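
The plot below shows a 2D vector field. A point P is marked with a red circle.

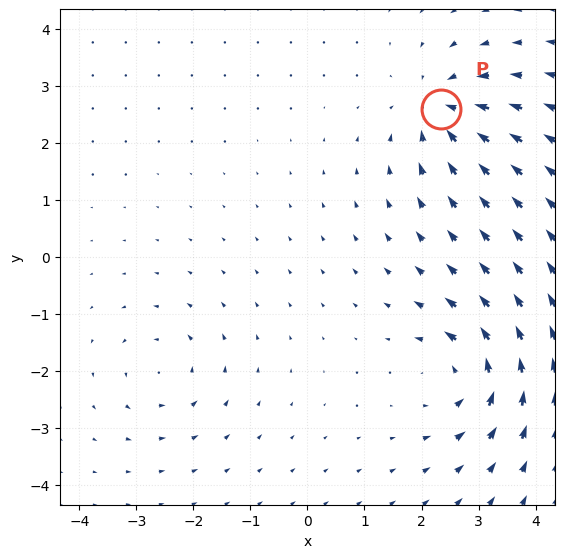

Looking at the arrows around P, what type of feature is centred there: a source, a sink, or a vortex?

At P (2.3, 2.6) the arrows converge inward. Divergence about -5, curl ≈0 — negative divergence with near-zero curl is a sink.

sink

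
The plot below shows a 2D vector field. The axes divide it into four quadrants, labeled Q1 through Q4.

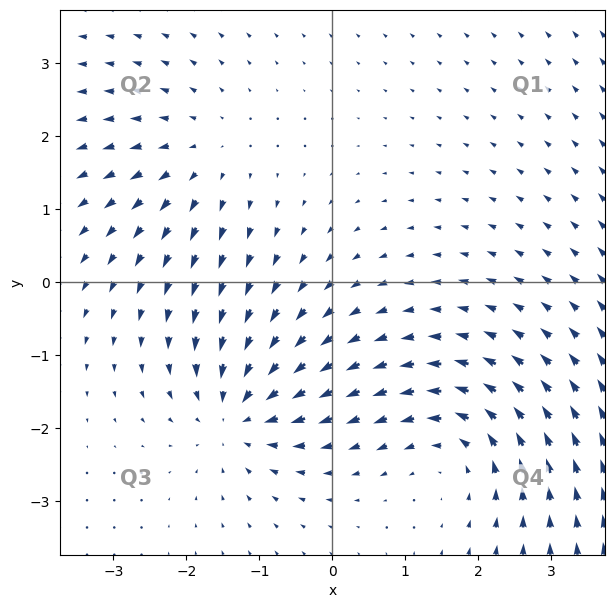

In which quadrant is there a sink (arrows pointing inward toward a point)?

Q3

The sink sits at approximately (-1.3, -1.8), which lies in quadrant Q3. The divergence there is about -5, negative as expected for a sink.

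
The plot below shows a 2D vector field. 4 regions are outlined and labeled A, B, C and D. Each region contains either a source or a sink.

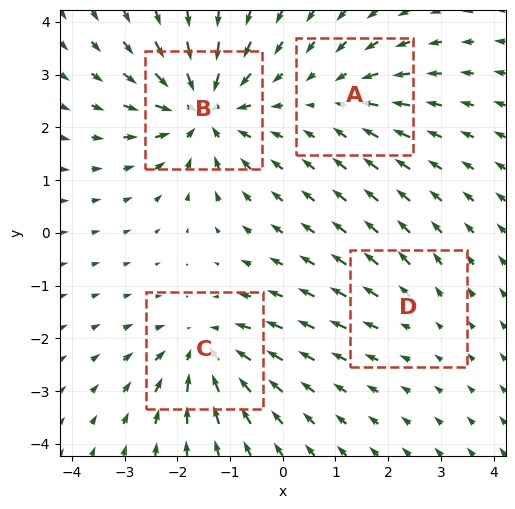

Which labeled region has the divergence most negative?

B

Divergence at each region's feature centre — A: about -3, B: about -7, C: about -5, D: about +2. Region B is most negative.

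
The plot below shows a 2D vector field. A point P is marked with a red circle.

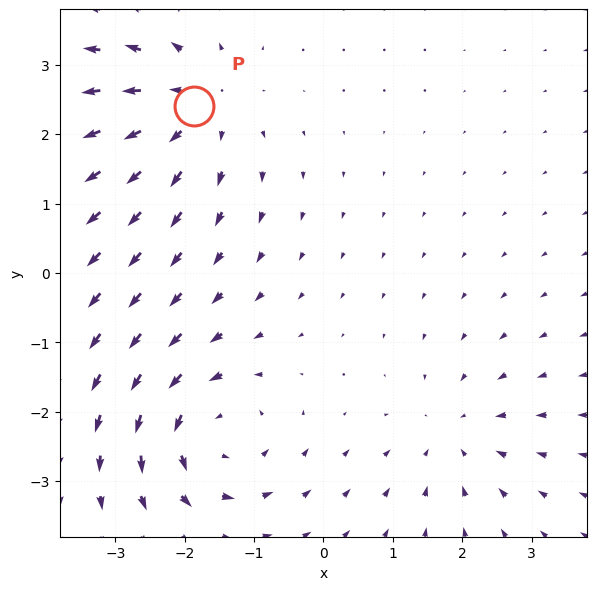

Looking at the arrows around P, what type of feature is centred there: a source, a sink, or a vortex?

source

At P (-1.9, 2.4) the arrows spread outward. Divergence about +4, curl ≈0 — positive divergence with near-zero curl is a source.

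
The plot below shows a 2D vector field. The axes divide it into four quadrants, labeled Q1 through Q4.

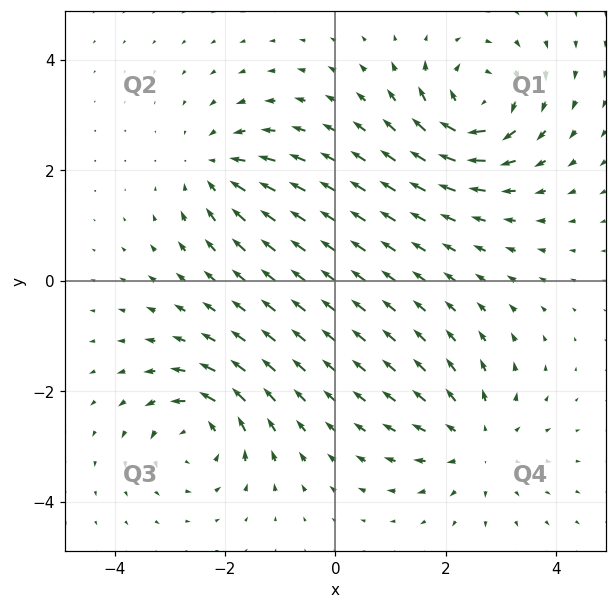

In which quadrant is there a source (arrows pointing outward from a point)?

The source sits at approximately (2.5, -2.9), which lies in quadrant Q4. The divergence there is about +4, positive as expected for a source.

Q4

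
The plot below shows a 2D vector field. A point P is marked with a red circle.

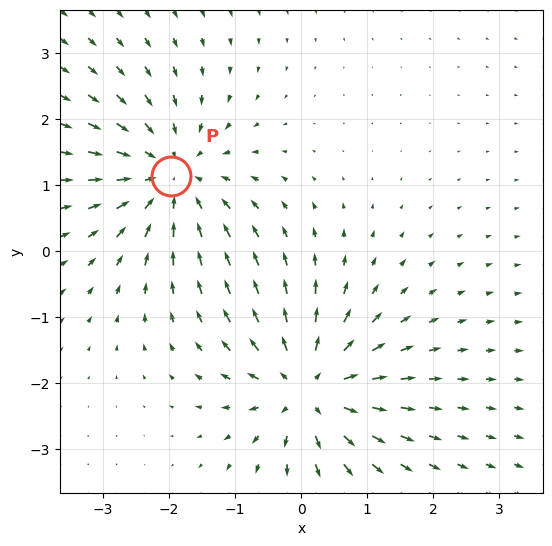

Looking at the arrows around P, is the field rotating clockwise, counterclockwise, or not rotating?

not rotating

Near P at (-2.0, 1.1) the arrows show no circulation. The curl there is ≈0.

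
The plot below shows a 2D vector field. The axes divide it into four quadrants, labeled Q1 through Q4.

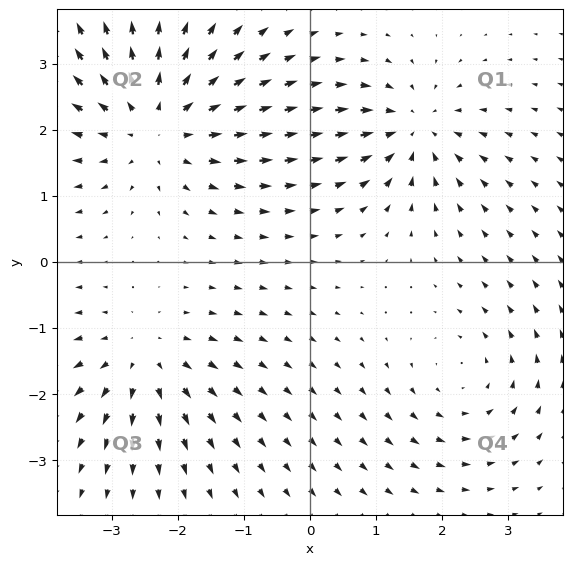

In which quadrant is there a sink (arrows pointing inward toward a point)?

The sink sits at approximately (1.6, 2.0), which lies in quadrant Q1. The divergence there is about -4, negative as expected for a sink.

Q1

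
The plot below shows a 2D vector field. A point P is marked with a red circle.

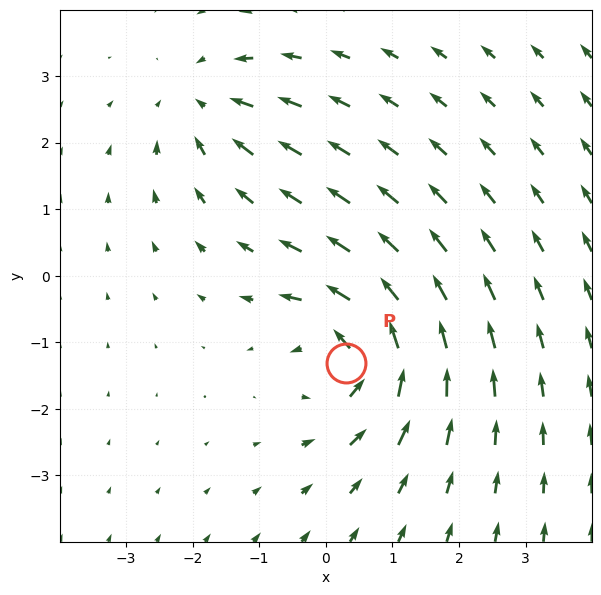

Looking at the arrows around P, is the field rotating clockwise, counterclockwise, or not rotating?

Near P at (0.3, -1.3) the arrows circulate counterclockwise. The curl (z-component) there is about +6; positive curl means counterclockwise rotation.

counterclockwise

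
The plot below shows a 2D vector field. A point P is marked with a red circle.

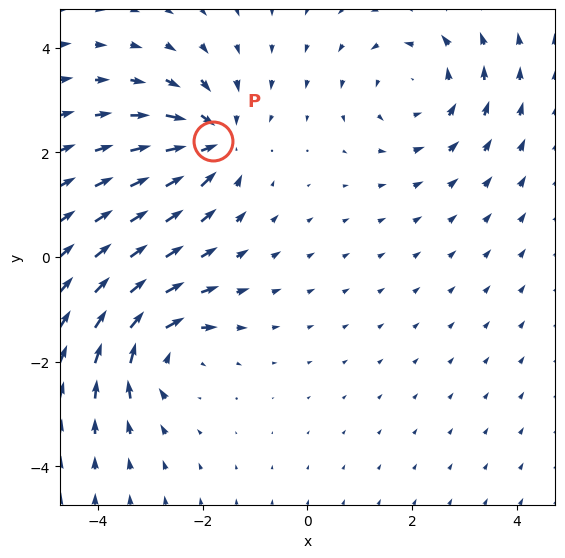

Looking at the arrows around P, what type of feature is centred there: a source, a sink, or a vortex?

At P (-1.8, 2.2) the arrows converge inward. Divergence about -5, curl ≈0 — negative divergence with near-zero curl is a sink.

sink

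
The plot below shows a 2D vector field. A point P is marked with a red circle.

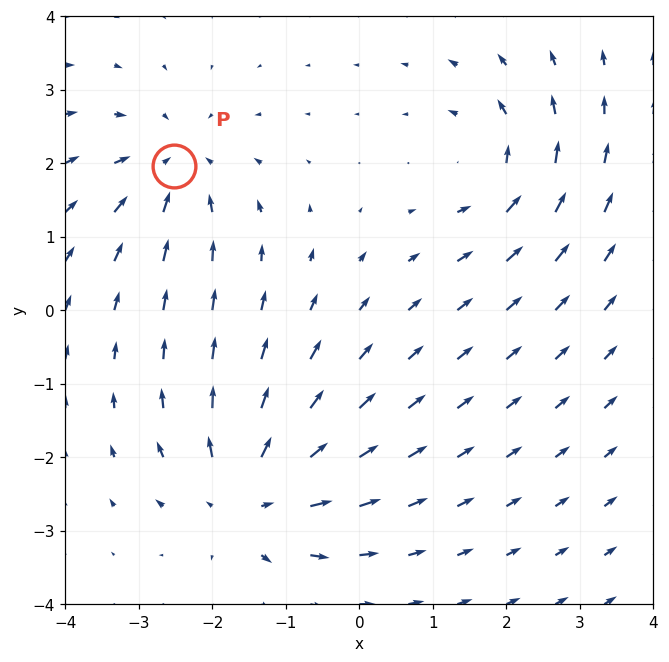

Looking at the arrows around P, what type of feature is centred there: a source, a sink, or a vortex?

sink

At P (-2.5, 2.0) the arrows converge inward. Divergence about -4, curl ≈0 — negative divergence with near-zero curl is a sink.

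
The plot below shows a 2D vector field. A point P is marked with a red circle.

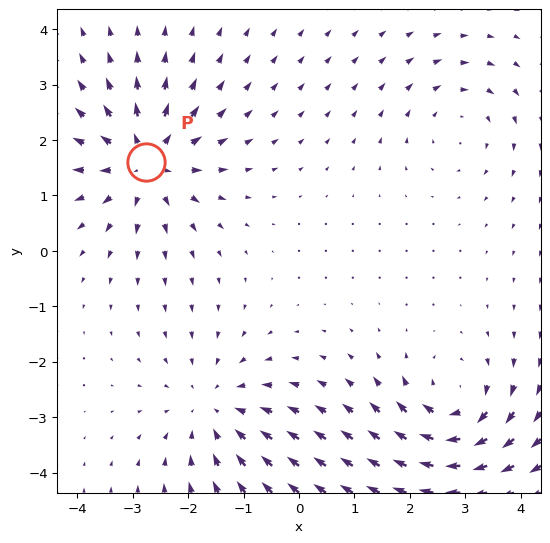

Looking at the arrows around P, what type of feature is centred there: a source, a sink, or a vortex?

At P (-2.8, 1.6) the arrows spread outward. Divergence about +6, curl ≈0 — positive divergence with near-zero curl is a source.

source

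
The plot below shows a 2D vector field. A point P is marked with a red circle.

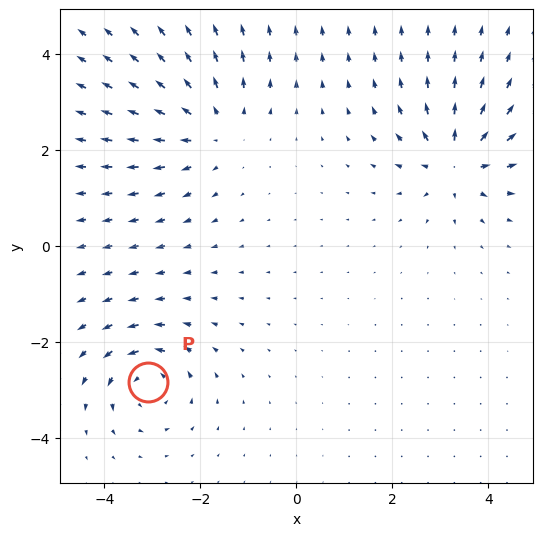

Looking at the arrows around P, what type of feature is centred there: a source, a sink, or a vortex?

vortex

At P (-3.1, -2.8) the arrows circulate counterclockwise. Divergence ≈0, curl about +5 — near-zero divergence with nonzero curl is a vortex.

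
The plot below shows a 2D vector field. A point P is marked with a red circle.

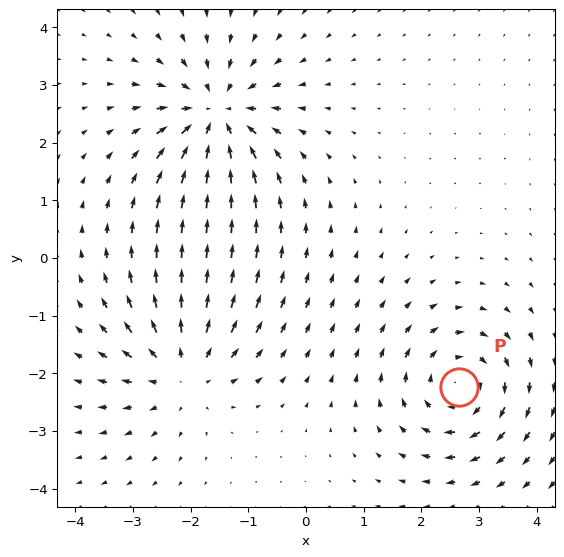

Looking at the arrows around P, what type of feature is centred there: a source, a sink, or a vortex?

vortex

At P (2.7, -2.2) the arrows circulate clockwise. Divergence ≈0, curl about -5 — near-zero divergence with nonzero curl is a vortex.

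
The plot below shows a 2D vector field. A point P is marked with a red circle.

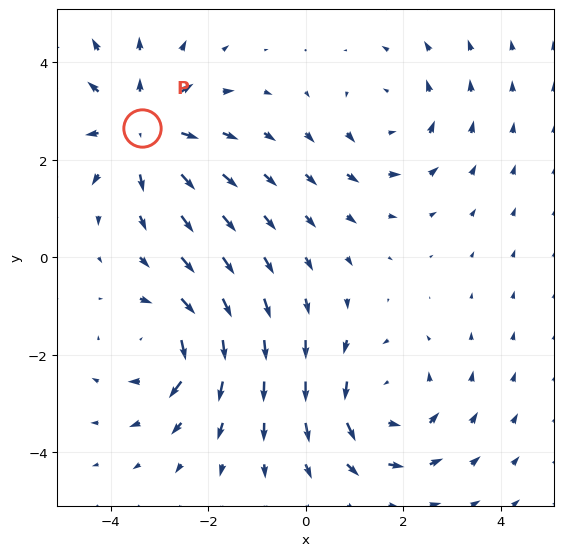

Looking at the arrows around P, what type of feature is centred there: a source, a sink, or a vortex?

At P (-3.4, 2.7) the arrows spread outward. Divergence about +4, curl ≈0 — positive divergence with near-zero curl is a source.

source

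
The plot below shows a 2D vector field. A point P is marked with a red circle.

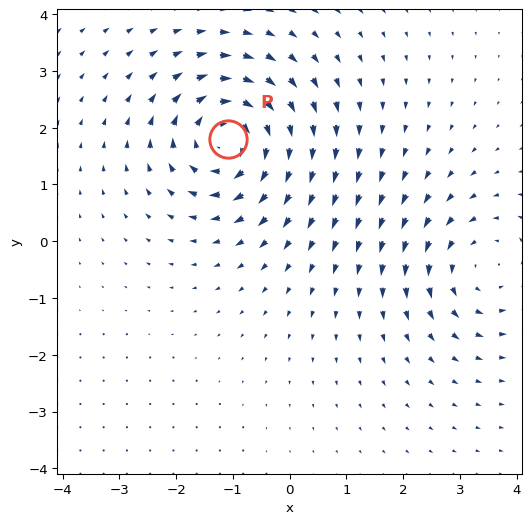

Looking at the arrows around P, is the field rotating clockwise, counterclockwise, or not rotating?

Near P at (-1.1, 1.8) the arrows circulate clockwise. The curl (z-component) there is about -6; negative curl means clockwise rotation.

clockwise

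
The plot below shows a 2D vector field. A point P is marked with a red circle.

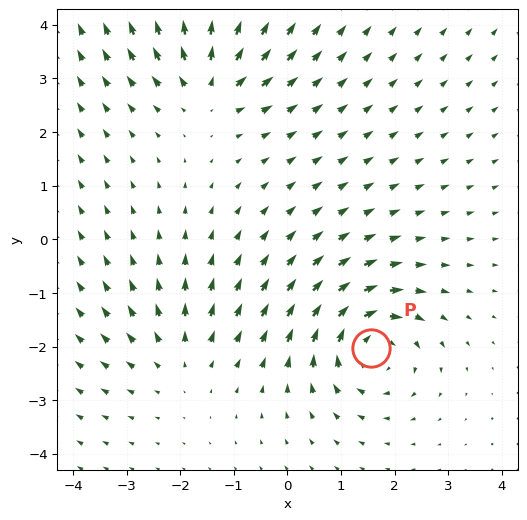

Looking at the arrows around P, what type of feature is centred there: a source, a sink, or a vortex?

At P (1.6, -2.0) the arrows circulate clockwise. Divergence ≈0, curl about -6 — near-zero divergence with nonzero curl is a vortex.

vortex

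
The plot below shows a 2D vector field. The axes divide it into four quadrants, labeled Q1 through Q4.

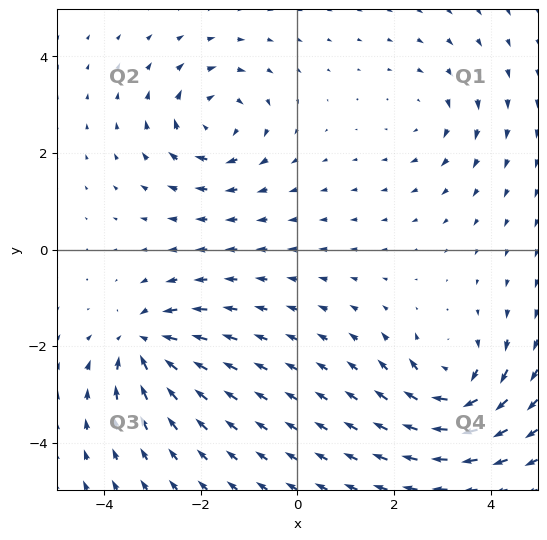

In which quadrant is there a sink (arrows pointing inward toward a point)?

Q3

The sink sits at approximately (-3.2, -1.9), which lies in quadrant Q3. The divergence there is about -5, negative as expected for a sink.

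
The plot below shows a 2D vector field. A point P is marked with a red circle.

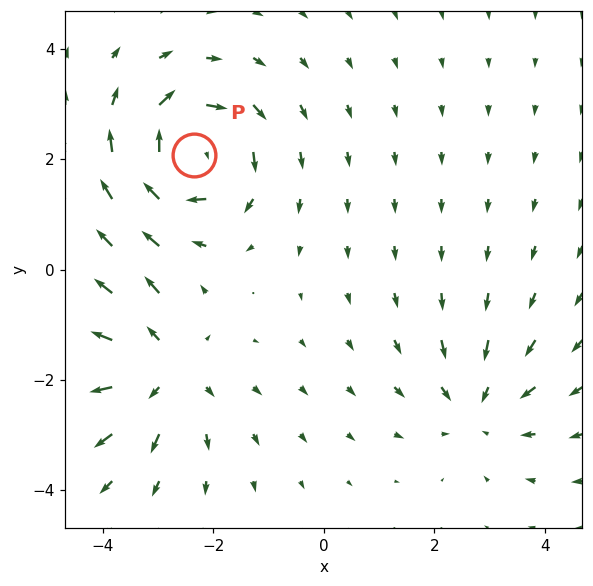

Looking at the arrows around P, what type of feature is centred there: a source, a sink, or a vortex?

At P (-2.4, 2.1) the arrows circulate clockwise. Divergence ≈0, curl about -6 — near-zero divergence with nonzero curl is a vortex.

vortex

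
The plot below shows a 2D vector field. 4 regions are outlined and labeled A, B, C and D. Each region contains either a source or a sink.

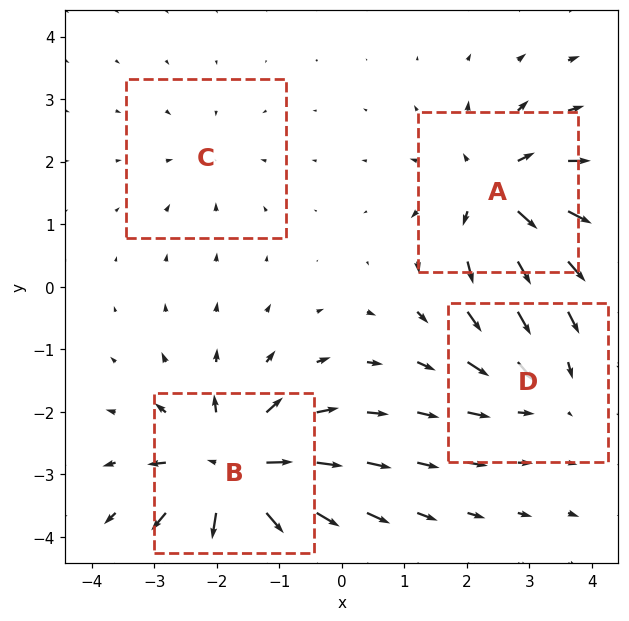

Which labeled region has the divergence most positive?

B

Divergence at each region's feature centre — A: about +7, B: about +9, C: about -3, D: about -4. Region B is most positive.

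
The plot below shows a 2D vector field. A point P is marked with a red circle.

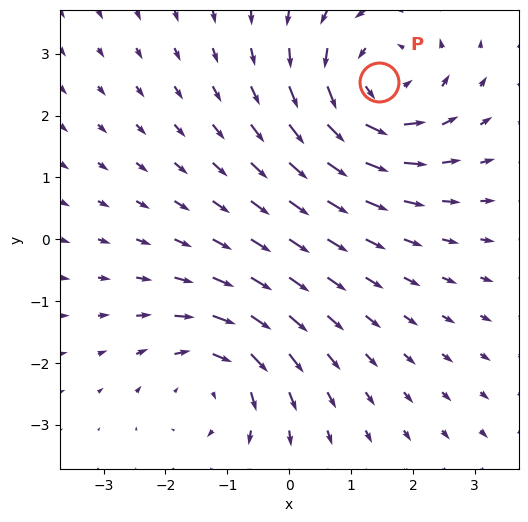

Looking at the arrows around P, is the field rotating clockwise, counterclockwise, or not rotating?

Near P at (1.4, 2.5) the arrows circulate counterclockwise. The curl (z-component) there is about +4; positive curl means counterclockwise rotation.

counterclockwise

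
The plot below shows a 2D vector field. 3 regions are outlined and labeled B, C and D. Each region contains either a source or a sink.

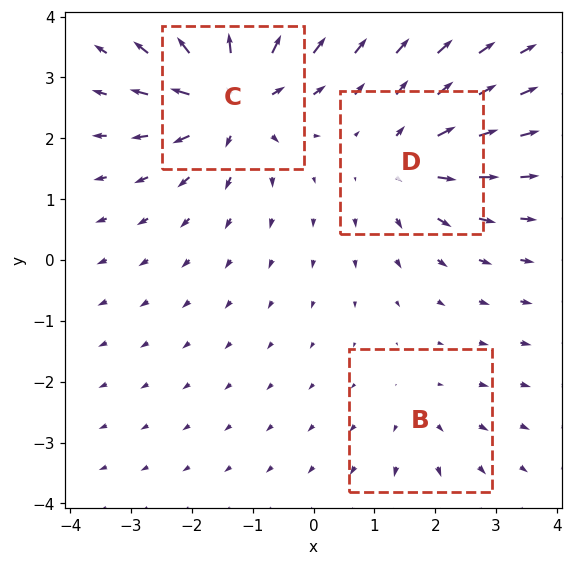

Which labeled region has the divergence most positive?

C

Divergence at each region's feature centre — B: about +2, C: about +6, D: about +4. Region C is most positive.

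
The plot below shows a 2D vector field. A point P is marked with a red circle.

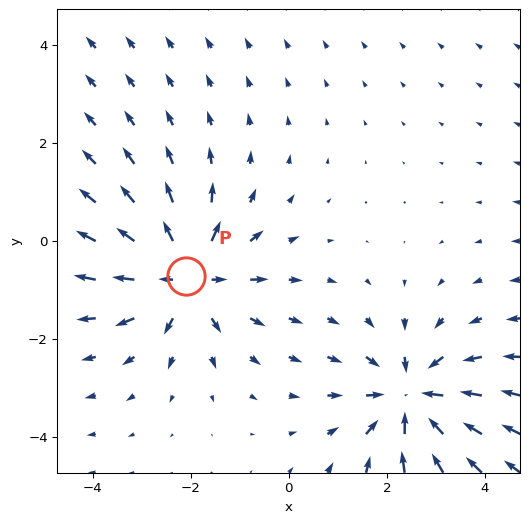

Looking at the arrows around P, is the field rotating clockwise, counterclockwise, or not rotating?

not rotating

Near P at (-2.1, -0.7) the arrows show no circulation. The curl there is ≈0.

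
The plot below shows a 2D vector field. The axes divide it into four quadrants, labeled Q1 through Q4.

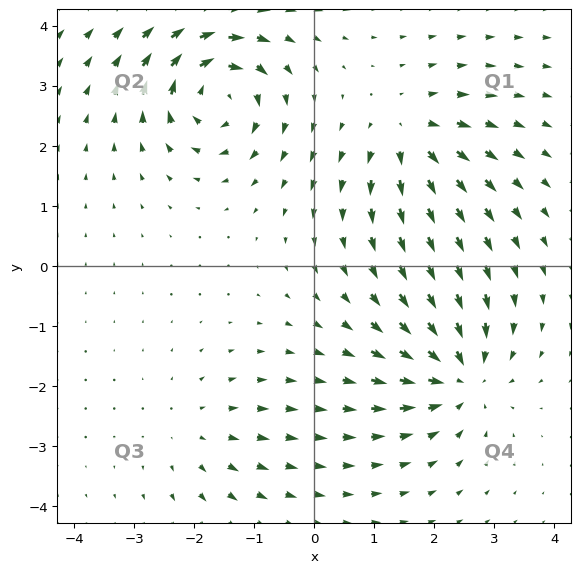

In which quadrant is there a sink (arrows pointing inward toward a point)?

The sink sits at approximately (2.4, -1.8), which lies in quadrant Q4. The divergence there is about -6, negative as expected for a sink.

Q4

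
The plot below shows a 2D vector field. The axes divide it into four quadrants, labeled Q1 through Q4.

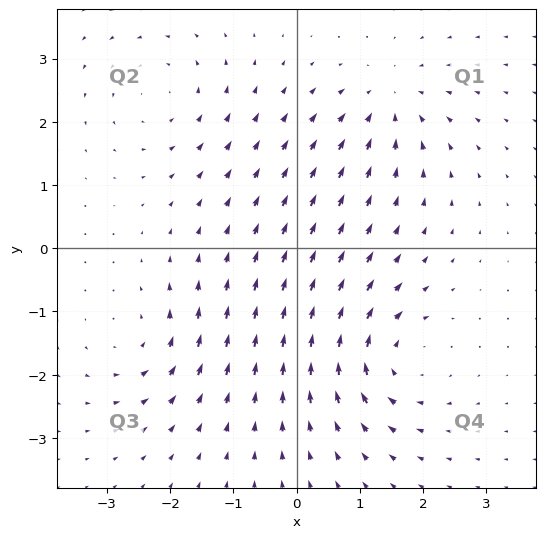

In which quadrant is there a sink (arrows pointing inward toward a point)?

Q1

The sink sits at approximately (1.5, 2.3), which lies in quadrant Q1. The divergence there is about -5, negative as expected for a sink.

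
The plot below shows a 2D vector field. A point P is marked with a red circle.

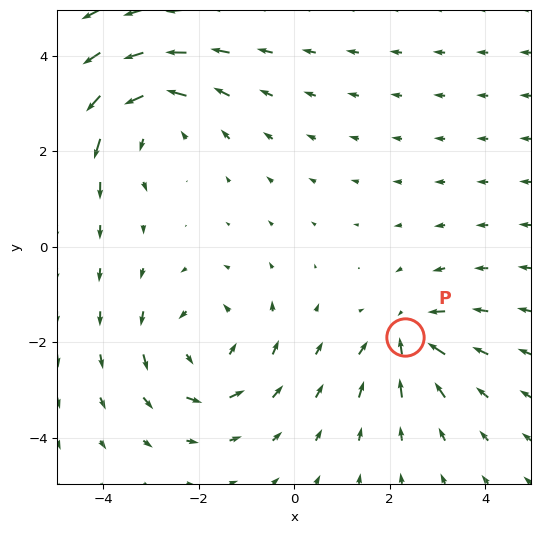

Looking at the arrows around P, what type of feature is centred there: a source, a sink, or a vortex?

At P (2.3, -1.9) the arrows converge inward. Divergence about -4, curl ≈0 — negative divergence with near-zero curl is a sink.

sink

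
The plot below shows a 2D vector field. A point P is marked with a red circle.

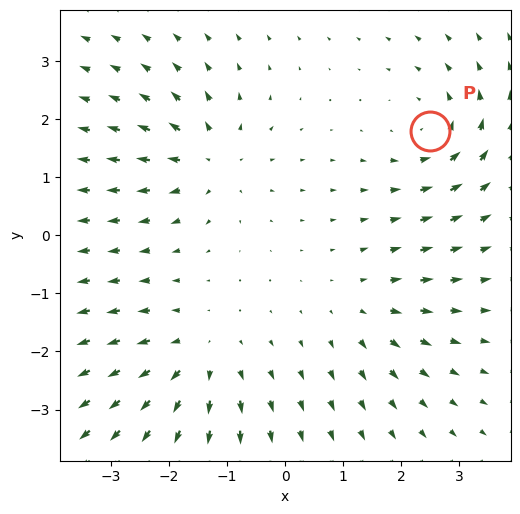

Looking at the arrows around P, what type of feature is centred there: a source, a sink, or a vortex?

vortex

At P (2.5, 1.8) the arrows circulate counterclockwise. Divergence ≈0, curl about +5 — near-zero divergence with nonzero curl is a vortex.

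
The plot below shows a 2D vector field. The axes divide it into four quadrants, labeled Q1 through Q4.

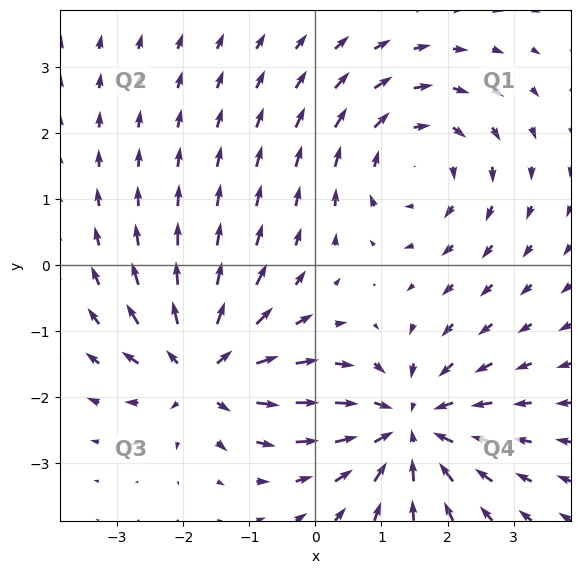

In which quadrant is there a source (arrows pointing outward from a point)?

Q3

The source sits at approximately (-1.7, -1.6), which lies in quadrant Q3. The divergence there is about +6, positive as expected for a source.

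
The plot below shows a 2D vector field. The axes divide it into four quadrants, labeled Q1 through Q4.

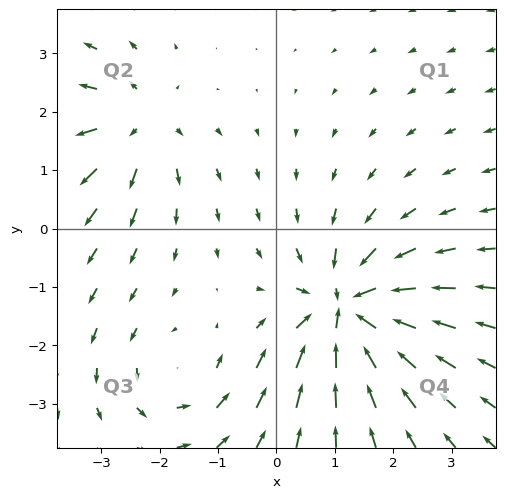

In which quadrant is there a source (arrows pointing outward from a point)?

Q2

The source sits at approximately (-2.4, 1.8), which lies in quadrant Q2. The divergence there is about +3, positive as expected for a source.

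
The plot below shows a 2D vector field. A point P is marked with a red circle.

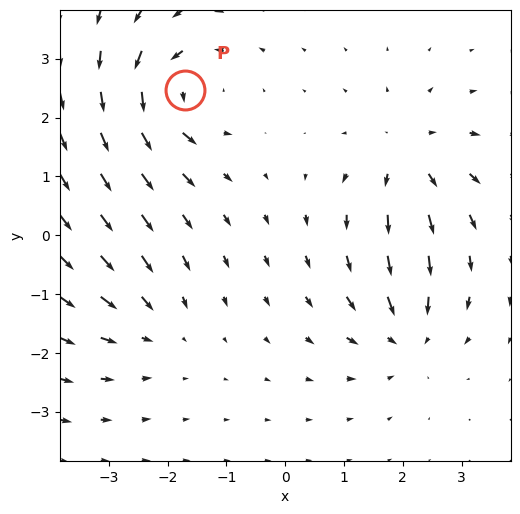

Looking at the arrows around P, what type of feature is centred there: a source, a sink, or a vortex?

At P (-1.7, 2.5) the arrows circulate counterclockwise. Divergence ≈0, curl about +5 — near-zero divergence with nonzero curl is a vortex.

vortex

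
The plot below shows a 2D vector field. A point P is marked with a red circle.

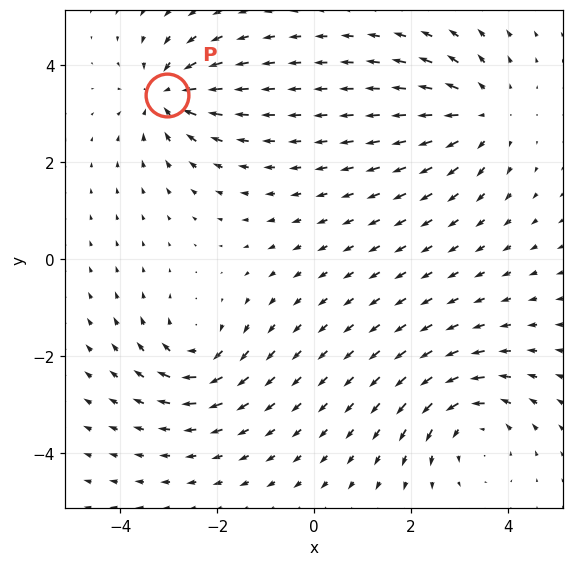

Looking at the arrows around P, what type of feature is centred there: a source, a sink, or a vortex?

sink

At P (-3.0, 3.4) the arrows converge inward. Divergence about -5, curl ≈0 — negative divergence with near-zero curl is a sink.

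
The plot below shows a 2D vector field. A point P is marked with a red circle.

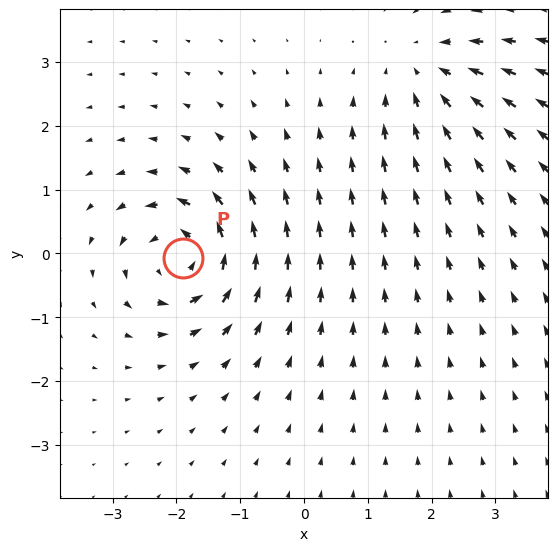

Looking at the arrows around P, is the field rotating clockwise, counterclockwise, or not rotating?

counterclockwise

Near P at (-1.9, -0.1) the arrows circulate counterclockwise. The curl (z-component) there is about +7; positive curl means counterclockwise rotation.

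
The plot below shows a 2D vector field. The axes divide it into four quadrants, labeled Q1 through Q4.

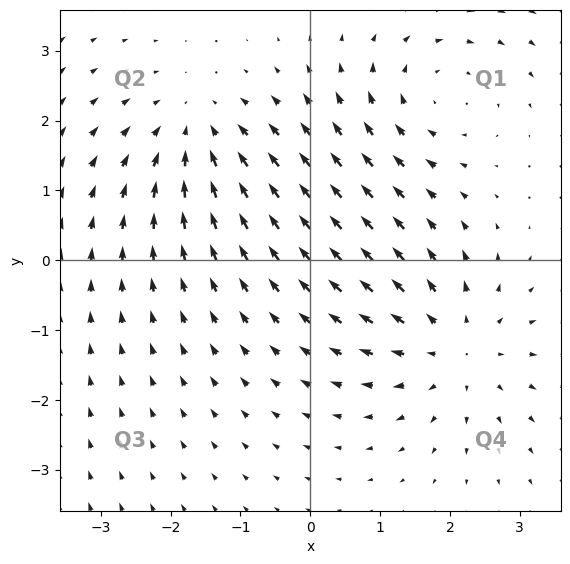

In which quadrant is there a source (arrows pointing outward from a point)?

Q4

The source sits at approximately (2.1, -1.2), which lies in quadrant Q4. The divergence there is about +3, positive as expected for a source.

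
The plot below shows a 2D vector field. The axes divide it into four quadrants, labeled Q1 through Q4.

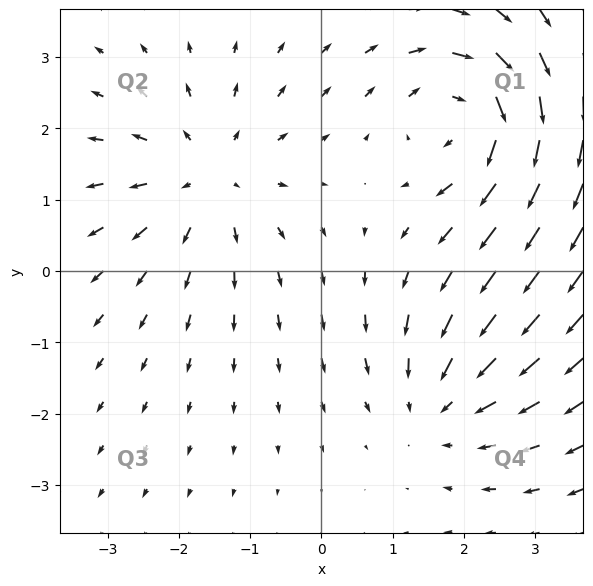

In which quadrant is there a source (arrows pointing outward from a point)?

Q2

The source sits at approximately (-1.6, 1.3), which lies in quadrant Q2. The divergence there is about +4, positive as expected for a source.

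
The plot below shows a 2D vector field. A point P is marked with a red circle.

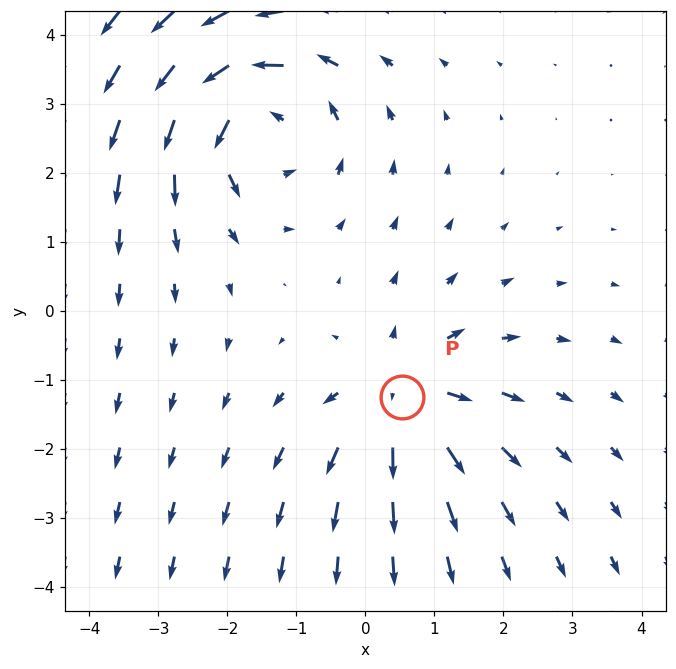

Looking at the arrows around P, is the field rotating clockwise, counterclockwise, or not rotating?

not rotating

Near P at (0.5, -1.2) the arrows show no circulation. The curl there is ≈0.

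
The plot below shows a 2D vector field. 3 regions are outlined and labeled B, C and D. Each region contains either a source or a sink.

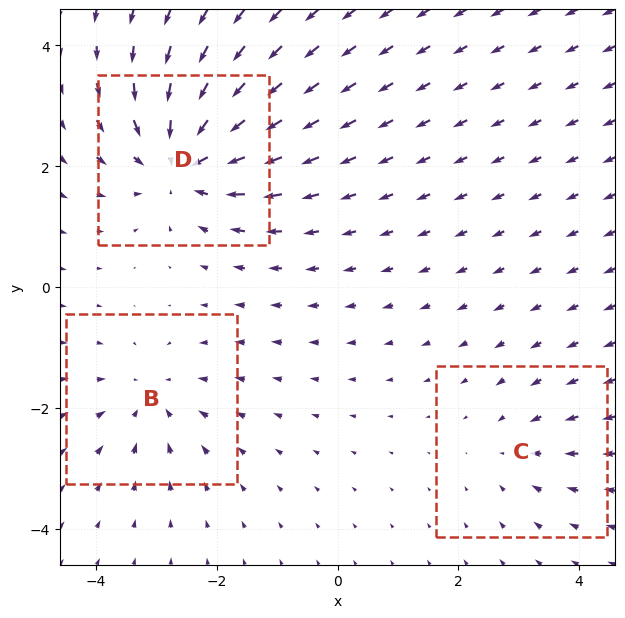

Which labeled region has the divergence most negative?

Divergence at each region's feature centre — B: about -3, C: about -2, D: about -5. Region D is most negative.

D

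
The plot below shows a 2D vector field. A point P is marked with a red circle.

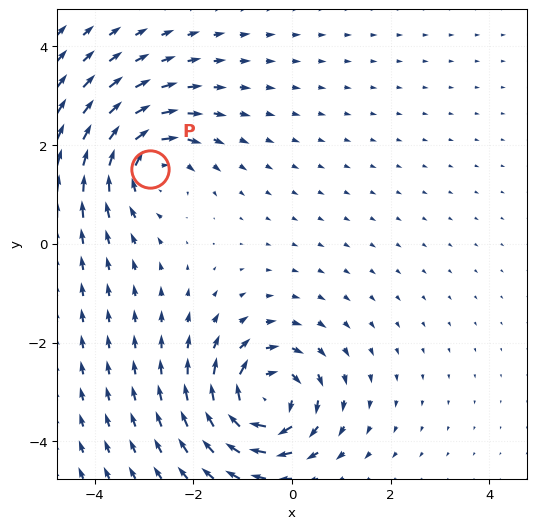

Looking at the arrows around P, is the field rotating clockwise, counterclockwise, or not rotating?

Near P at (-2.9, 1.5) the arrows circulate clockwise. The curl (z-component) there is about -5; negative curl means clockwise rotation.

clockwise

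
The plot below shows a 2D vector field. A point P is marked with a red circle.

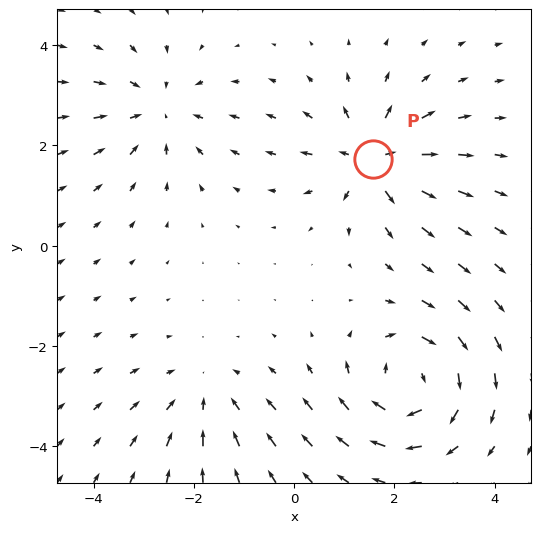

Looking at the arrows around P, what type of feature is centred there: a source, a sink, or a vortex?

At P (1.6, 1.7) the arrows spread outward. Divergence about +5, curl ≈0 — positive divergence with near-zero curl is a source.

source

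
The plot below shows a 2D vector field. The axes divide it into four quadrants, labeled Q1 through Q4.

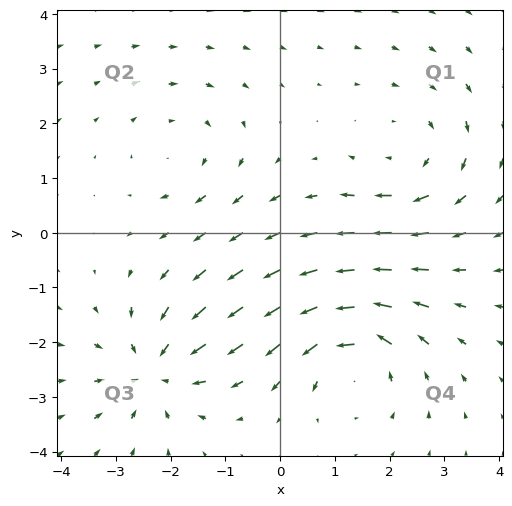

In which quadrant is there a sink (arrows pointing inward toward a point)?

The sink sits at approximately (-2.3, -2.5), which lies in quadrant Q3. The divergence there is about -4, negative as expected for a sink.

Q3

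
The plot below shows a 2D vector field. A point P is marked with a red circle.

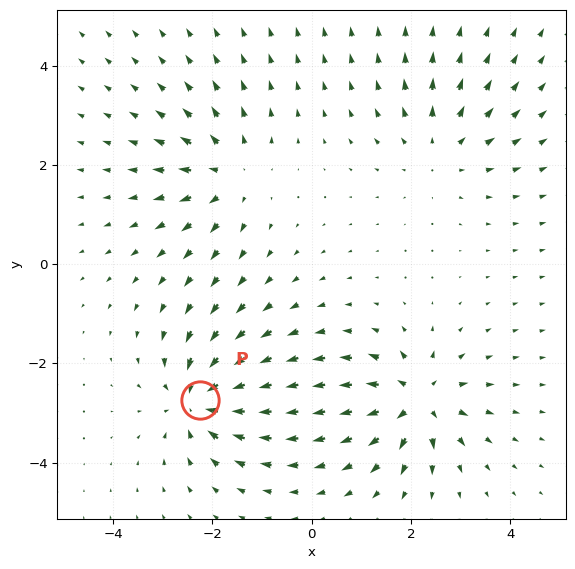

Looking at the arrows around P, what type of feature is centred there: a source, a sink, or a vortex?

At P (-2.3, -2.7) the arrows converge inward. Divergence about -6, curl ≈0 — negative divergence with near-zero curl is a sink.

sink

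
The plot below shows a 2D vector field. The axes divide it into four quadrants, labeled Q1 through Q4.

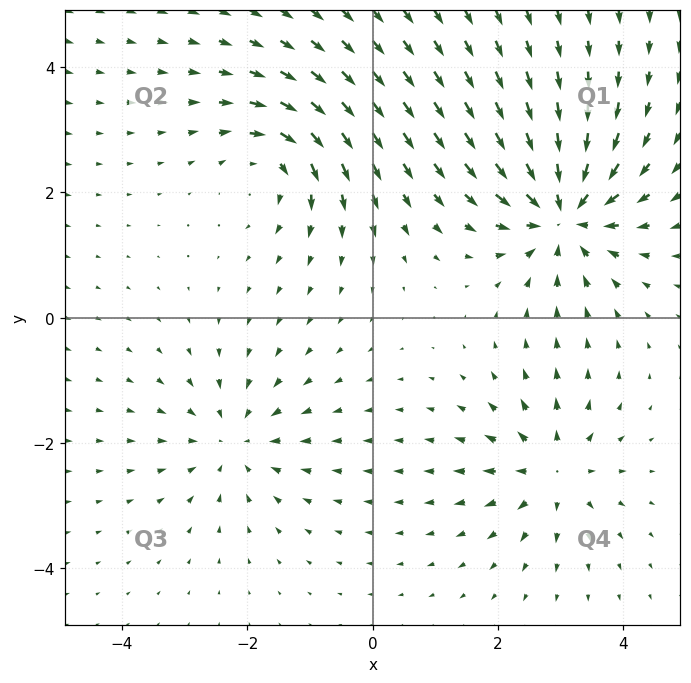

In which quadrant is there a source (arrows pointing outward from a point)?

Q4

The source sits at approximately (2.9, -2.4), which lies in quadrant Q4. The divergence there is about +4, positive as expected for a source.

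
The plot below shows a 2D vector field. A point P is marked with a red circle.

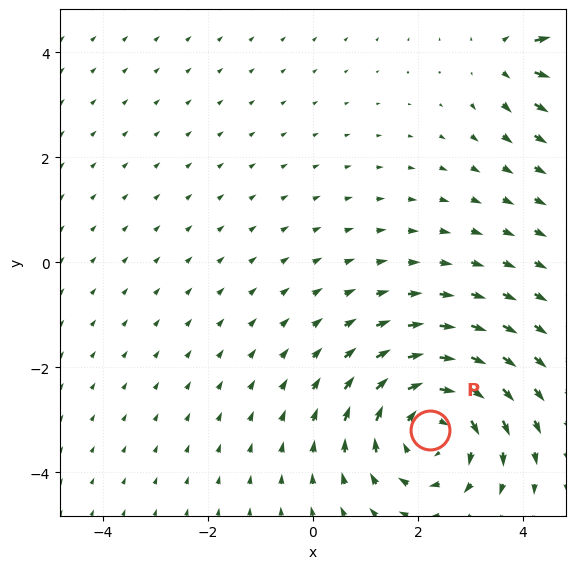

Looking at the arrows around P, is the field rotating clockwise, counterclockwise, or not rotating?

Near P at (2.2, -3.2) the arrows circulate clockwise. The curl (z-component) there is about -4; negative curl means clockwise rotation.

clockwise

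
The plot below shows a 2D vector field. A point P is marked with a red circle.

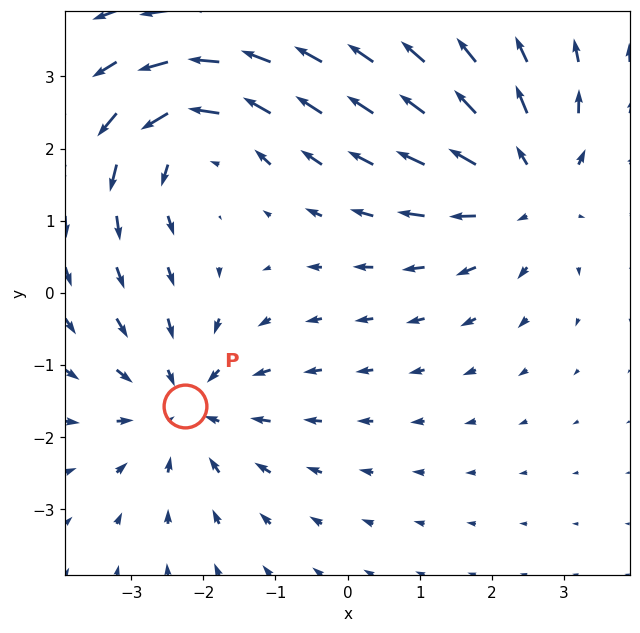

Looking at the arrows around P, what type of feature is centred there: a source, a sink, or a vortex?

At P (-2.3, -1.6) the arrows converge inward. Divergence about -4, curl ≈0 — negative divergence with near-zero curl is a sink.

sink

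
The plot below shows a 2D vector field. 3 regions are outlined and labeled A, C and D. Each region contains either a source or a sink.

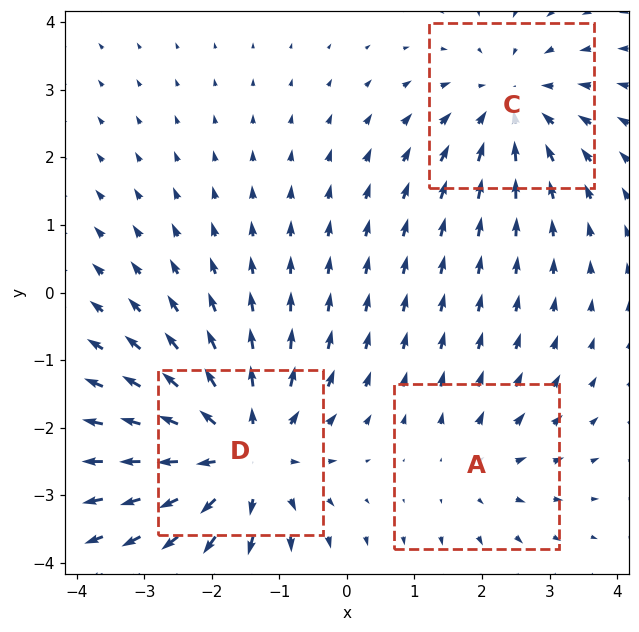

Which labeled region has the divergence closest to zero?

Divergence at each region's feature centre — A: about +2, C: about -3, D: about +4. Region A is closest to zero.

A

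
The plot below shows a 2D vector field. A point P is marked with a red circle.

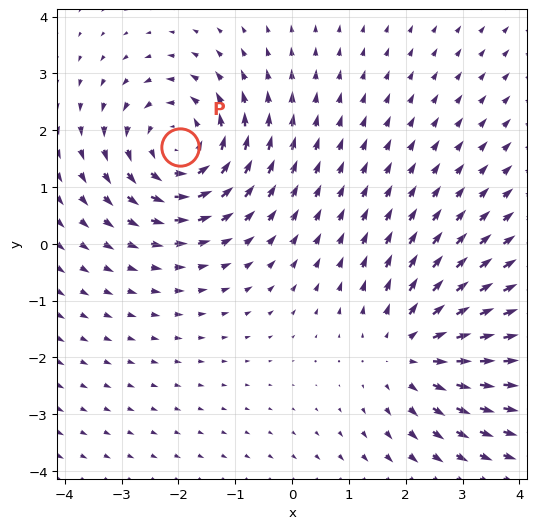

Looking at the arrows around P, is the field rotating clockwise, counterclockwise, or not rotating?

counterclockwise

Near P at (-2.0, 1.7) the arrows circulate counterclockwise. The curl (z-component) there is about +5; positive curl means counterclockwise rotation.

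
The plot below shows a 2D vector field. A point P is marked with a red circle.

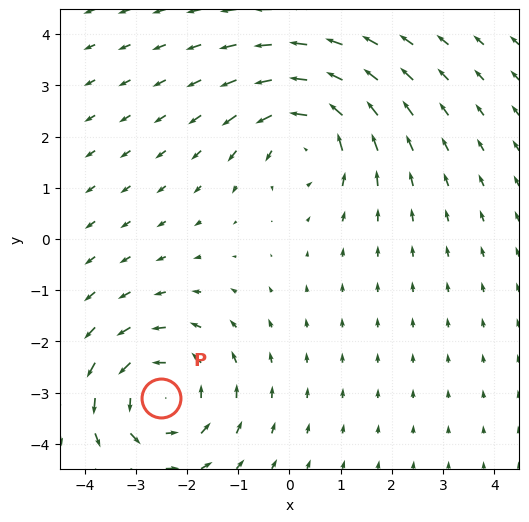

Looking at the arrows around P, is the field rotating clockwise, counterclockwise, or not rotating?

counterclockwise

Near P at (-2.5, -3.1) the arrows circulate counterclockwise. The curl (z-component) there is about +3; positive curl means counterclockwise rotation.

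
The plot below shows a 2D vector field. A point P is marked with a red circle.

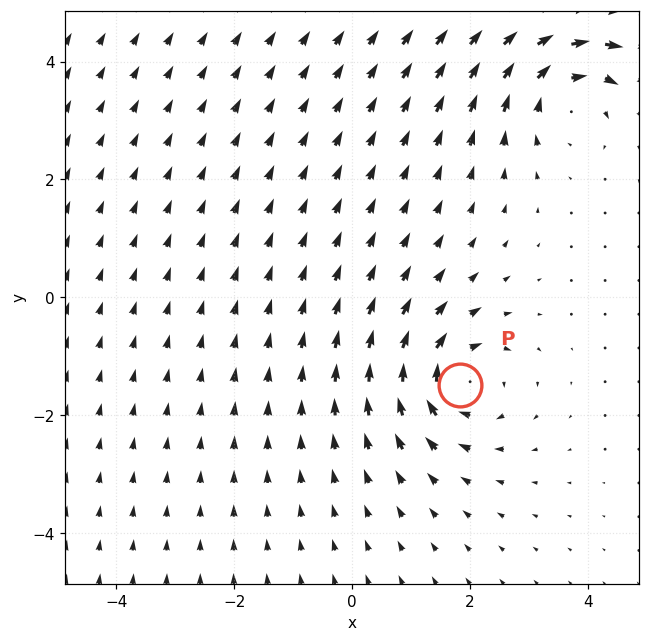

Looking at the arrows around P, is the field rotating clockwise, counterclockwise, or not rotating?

Near P at (1.8, -1.5) the arrows circulate clockwise. The curl (z-component) there is about -4; negative curl means clockwise rotation.

clockwise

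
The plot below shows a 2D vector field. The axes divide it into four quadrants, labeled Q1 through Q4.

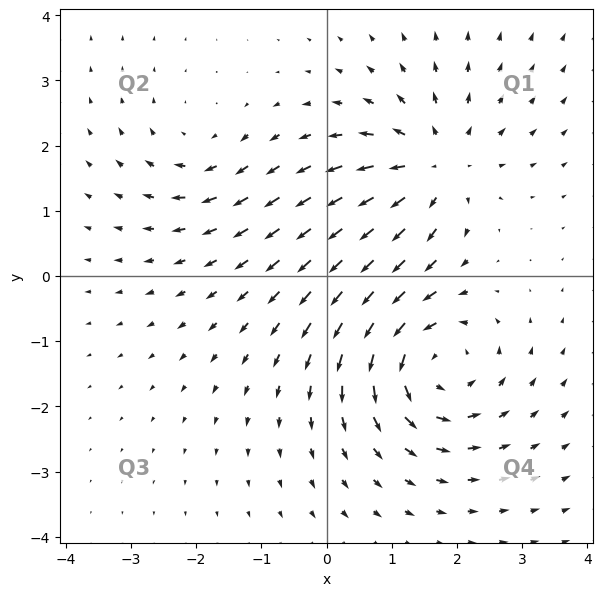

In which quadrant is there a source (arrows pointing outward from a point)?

Q1

The source sits at approximately (1.7, 1.7), which lies in quadrant Q1. The divergence there is about +5, positive as expected for a source.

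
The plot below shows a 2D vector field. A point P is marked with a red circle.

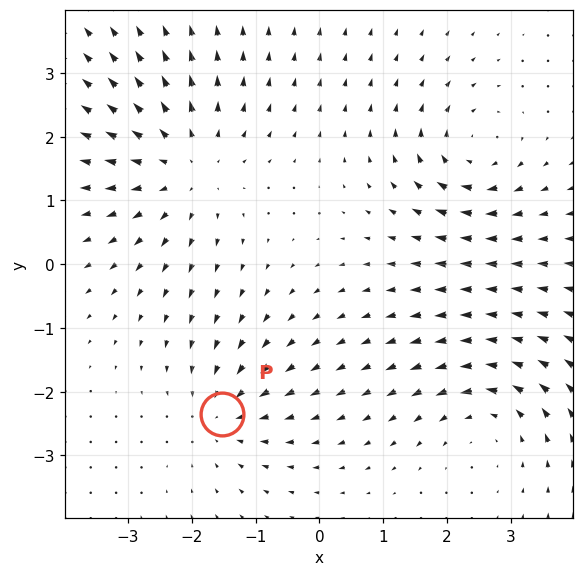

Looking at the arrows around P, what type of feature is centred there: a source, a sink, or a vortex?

sink

At P (-1.5, -2.3) the arrows converge inward. Divergence about -3, curl ≈0 — negative divergence with near-zero curl is a sink.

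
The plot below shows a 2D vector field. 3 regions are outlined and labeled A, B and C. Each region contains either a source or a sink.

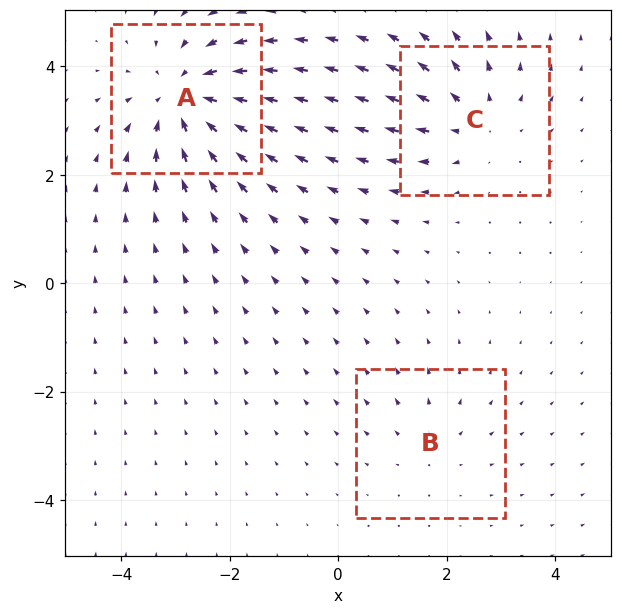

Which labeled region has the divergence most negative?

A

Divergence at each region's feature centre — A: about -5, B: about +2, C: about +3. Region A is most negative.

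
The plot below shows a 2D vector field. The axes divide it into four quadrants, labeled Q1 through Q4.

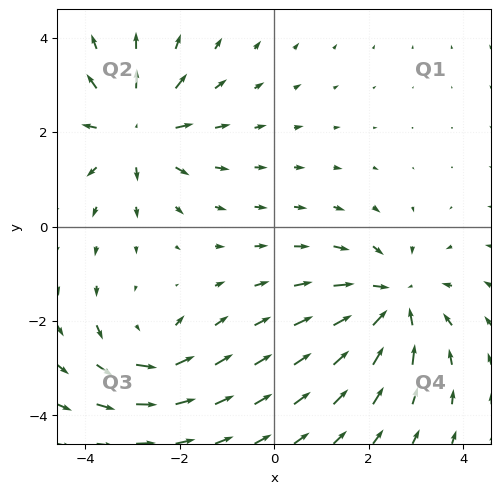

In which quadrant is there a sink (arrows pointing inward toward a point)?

The sink sits at approximately (2.5, -1.6), which lies in quadrant Q4. The divergence there is about -4, negative as expected for a sink.

Q4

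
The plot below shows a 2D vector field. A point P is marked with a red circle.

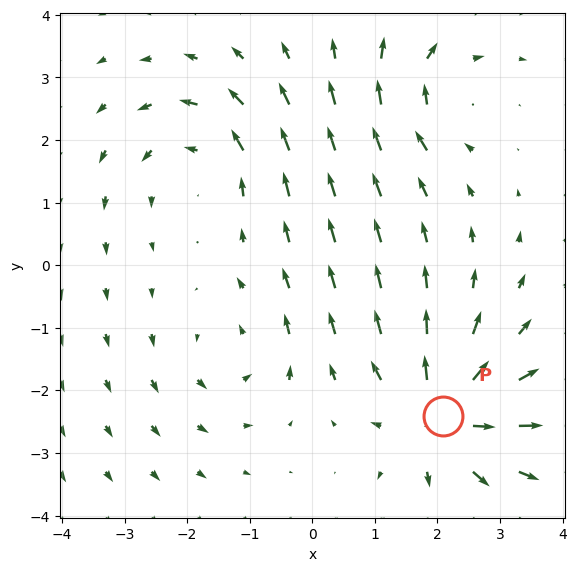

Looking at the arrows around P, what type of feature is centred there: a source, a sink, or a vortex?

At P (2.1, -2.4) the arrows spread outward. Divergence about +6, curl ≈0 — positive divergence with near-zero curl is a source.

source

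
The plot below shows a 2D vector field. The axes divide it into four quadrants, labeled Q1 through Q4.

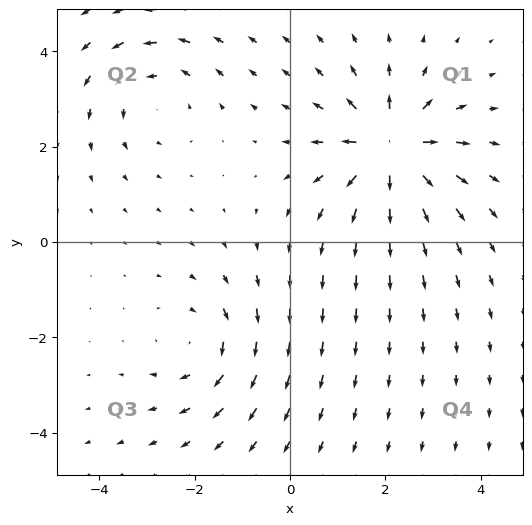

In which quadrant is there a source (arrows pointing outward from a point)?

The source sits at approximately (2.1, 2.0), which lies in quadrant Q1. The divergence there is about +6, positive as expected for a source.

Q1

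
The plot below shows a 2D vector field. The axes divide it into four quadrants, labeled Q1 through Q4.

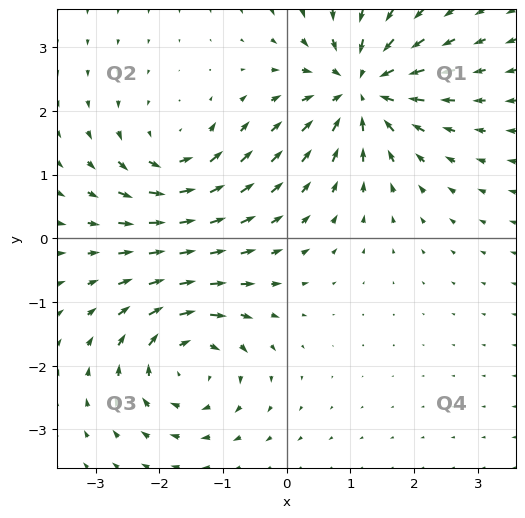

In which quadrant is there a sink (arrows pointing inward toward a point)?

The sink sits at approximately (1.2, 2.4), which lies in quadrant Q1. The divergence there is about -5, negative as expected for a sink.

Q1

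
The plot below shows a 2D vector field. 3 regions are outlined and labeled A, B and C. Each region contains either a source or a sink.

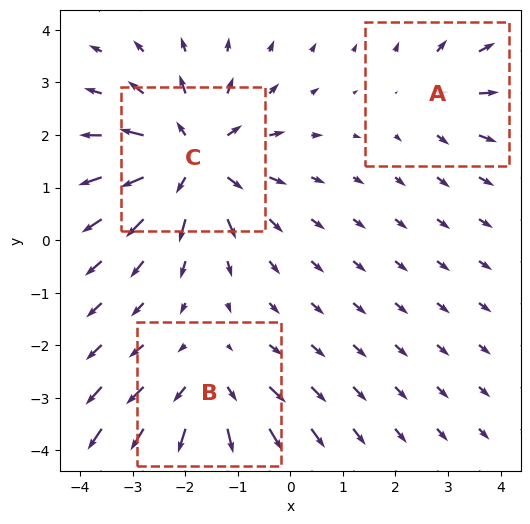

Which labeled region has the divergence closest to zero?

A

Divergence at each region's feature centre — A: about +2, B: about +3, C: about +5. Region A is closest to zero.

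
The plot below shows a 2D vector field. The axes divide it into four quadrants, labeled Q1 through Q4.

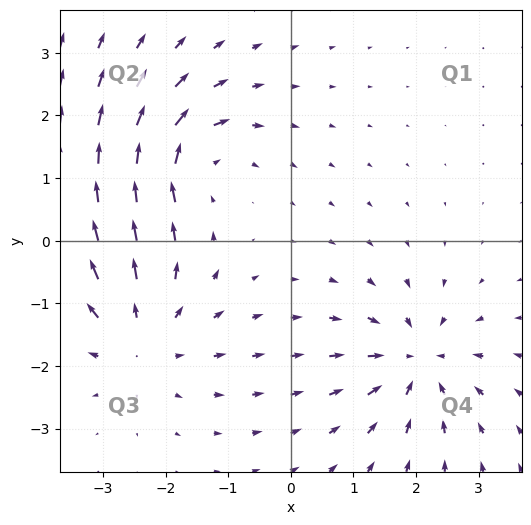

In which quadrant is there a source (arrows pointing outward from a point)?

The source sits at approximately (-2.4, -1.5), which lies in quadrant Q3. The divergence there is about +3, positive as expected for a source.

Q3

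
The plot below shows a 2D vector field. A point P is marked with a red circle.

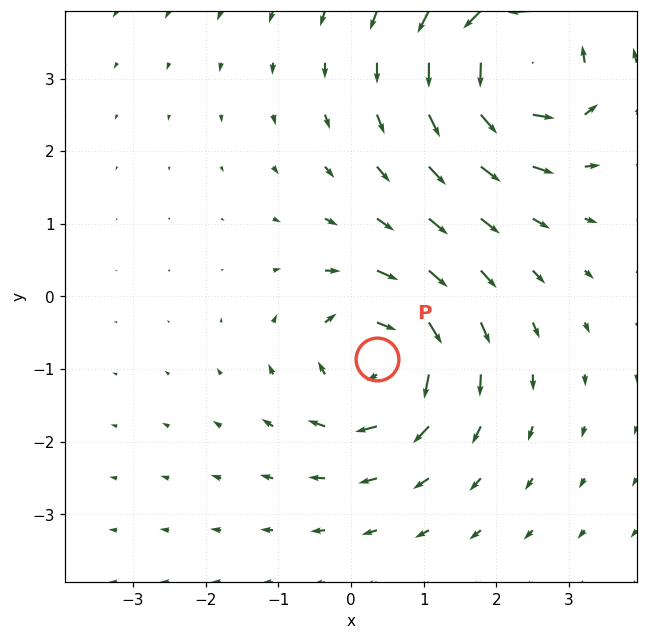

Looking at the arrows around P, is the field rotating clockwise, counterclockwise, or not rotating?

clockwise

Near P at (0.4, -0.9) the arrows circulate clockwise. The curl (z-component) there is about -4; negative curl means clockwise rotation.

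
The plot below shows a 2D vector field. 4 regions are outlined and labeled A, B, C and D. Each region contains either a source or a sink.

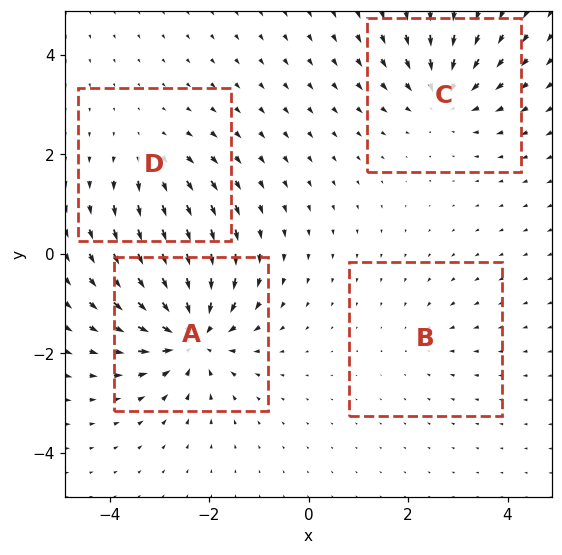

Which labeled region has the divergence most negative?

Divergence at each region's feature centre — A: about -8, B: about -2, C: about -5, D: about +4. Region A is most negative.

A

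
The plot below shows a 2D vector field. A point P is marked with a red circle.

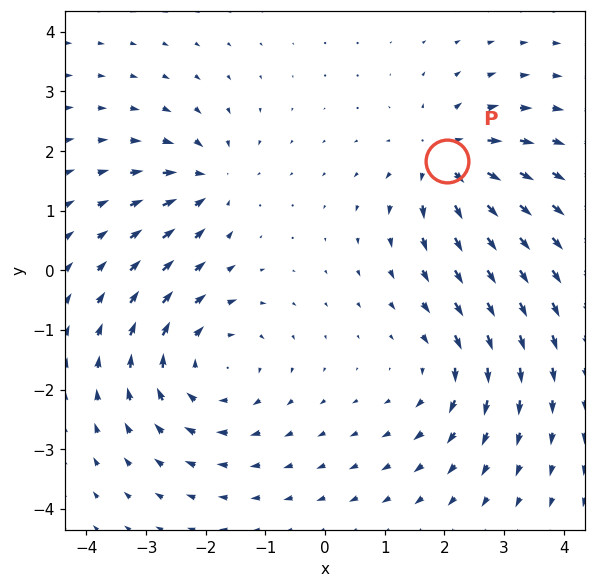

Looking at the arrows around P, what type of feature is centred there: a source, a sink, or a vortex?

source

At P (2.0, 1.8) the arrows spread outward. Divergence about +4, curl ≈0 — positive divergence with near-zero curl is a source.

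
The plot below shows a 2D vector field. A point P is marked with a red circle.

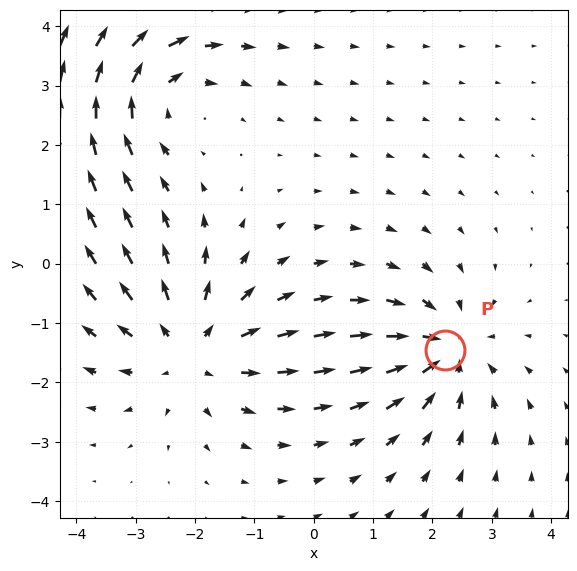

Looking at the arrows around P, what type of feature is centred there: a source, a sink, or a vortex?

sink

At P (2.2, -1.5) the arrows converge inward. Divergence about -5, curl ≈0 — negative divergence with near-zero curl is a sink.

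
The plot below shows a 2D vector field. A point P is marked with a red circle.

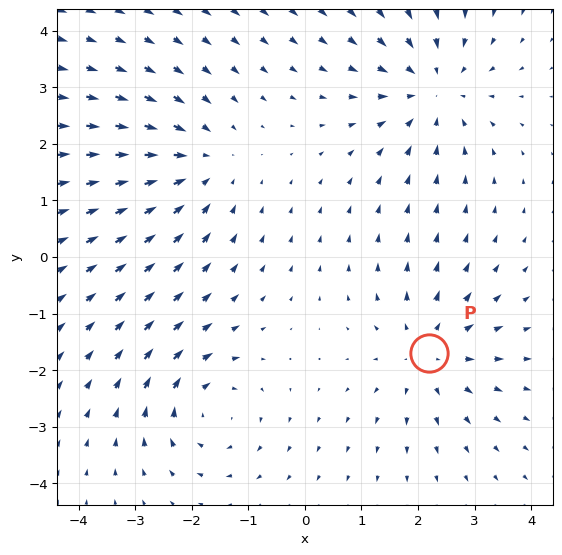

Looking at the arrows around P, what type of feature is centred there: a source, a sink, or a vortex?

source

At P (2.2, -1.7) the arrows spread outward. Divergence about +4, curl ≈0 — positive divergence with near-zero curl is a source.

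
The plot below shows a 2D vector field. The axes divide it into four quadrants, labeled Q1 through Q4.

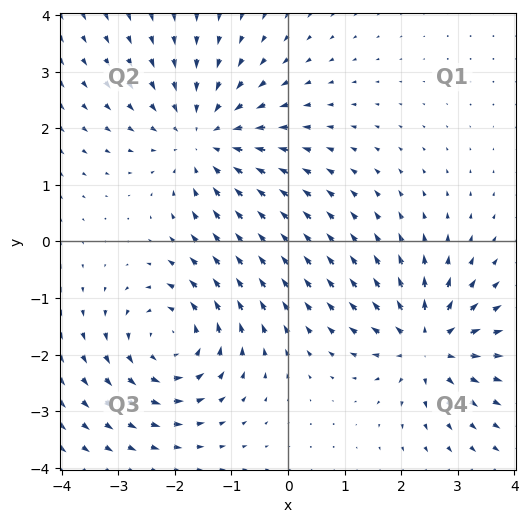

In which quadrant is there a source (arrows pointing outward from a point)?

The source sits at approximately (2.5, -1.8), which lies in quadrant Q4. The divergence there is about +5, positive as expected for a source.

Q4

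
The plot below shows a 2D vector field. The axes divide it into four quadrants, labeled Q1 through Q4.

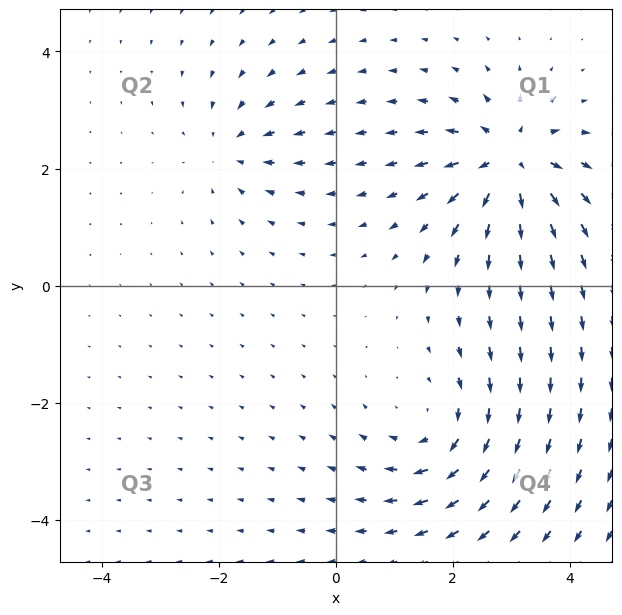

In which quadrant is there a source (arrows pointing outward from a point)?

Q1

The source sits at approximately (3.0, 2.1), which lies in quadrant Q1. The divergence there is about +6, positive as expected for a source.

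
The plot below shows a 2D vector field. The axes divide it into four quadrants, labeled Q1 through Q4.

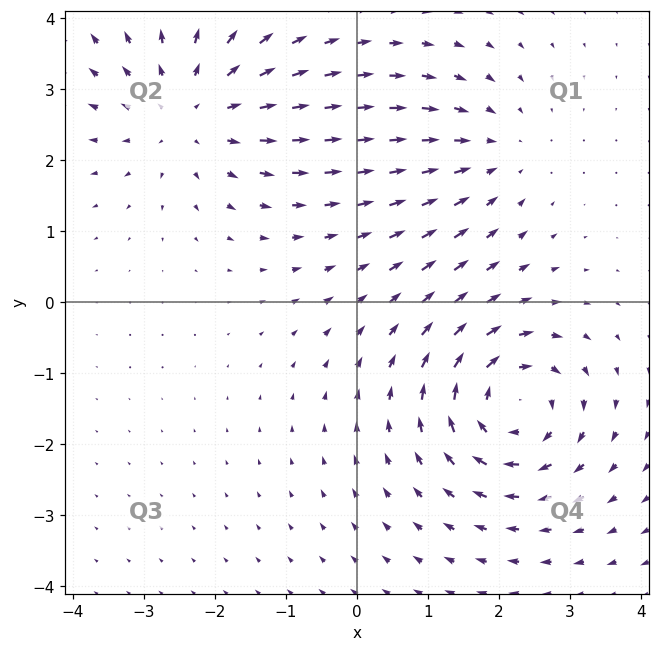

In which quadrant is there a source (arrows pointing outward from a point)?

Q2

The source sits at approximately (-2.3, 2.7), which lies in quadrant Q2. The divergence there is about +4, positive as expected for a source.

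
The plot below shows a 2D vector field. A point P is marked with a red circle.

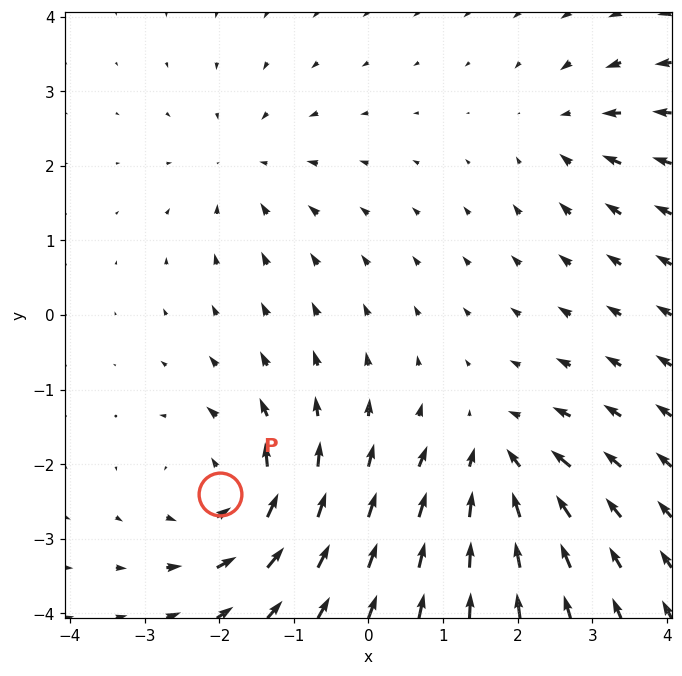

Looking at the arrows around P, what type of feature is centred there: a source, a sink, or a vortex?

At P (-2.0, -2.4) the arrows circulate counterclockwise. Divergence ≈0, curl about +5 — near-zero divergence with nonzero curl is a vortex.

vortex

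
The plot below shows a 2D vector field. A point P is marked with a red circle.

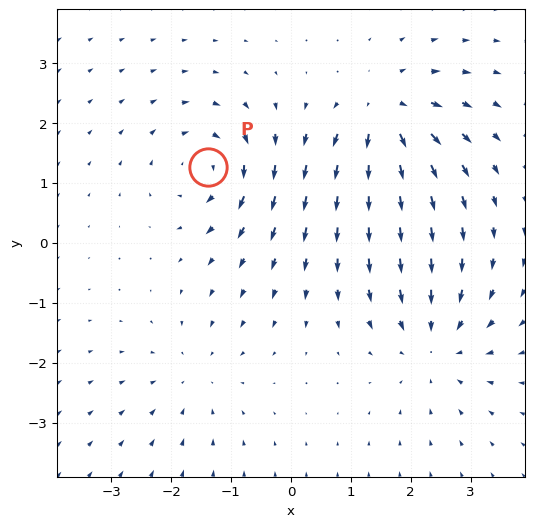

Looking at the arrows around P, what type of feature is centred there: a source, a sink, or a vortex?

At P (-1.4, 1.3) the arrows circulate clockwise. Divergence ≈0, curl about -6 — near-zero divergence with nonzero curl is a vortex.

vortex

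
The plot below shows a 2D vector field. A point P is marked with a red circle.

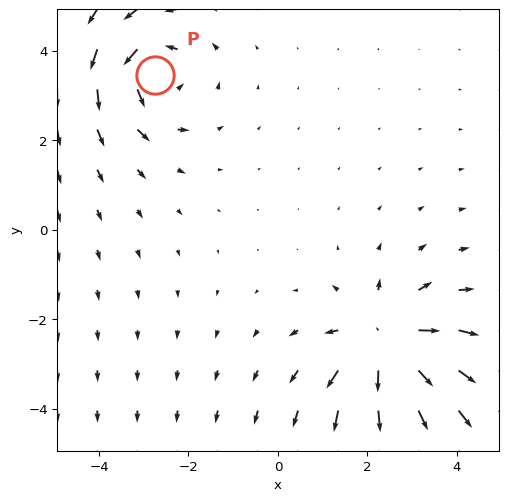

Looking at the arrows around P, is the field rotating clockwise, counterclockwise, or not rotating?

counterclockwise

Near P at (-2.7, 3.5) the arrows circulate counterclockwise. The curl (z-component) there is about +4; positive curl means counterclockwise rotation.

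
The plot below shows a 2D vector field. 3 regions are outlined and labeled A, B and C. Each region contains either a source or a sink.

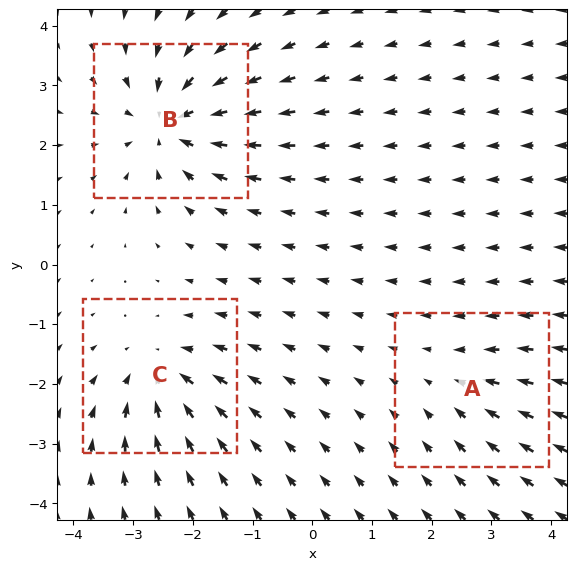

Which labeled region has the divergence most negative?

Divergence at each region's feature centre — A: about -2, B: about -5, C: about -4. Region B is most negative.

B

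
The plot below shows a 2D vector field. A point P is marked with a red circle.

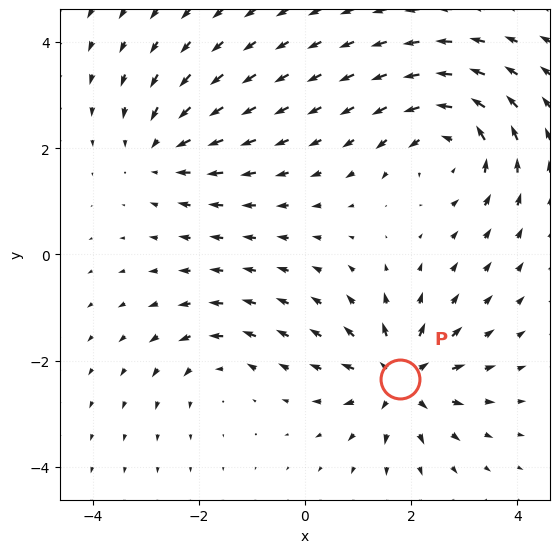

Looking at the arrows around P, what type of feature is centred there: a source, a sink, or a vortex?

source

At P (1.8, -2.3) the arrows spread outward. Divergence about +6, curl ≈0 — positive divergence with near-zero curl is a source.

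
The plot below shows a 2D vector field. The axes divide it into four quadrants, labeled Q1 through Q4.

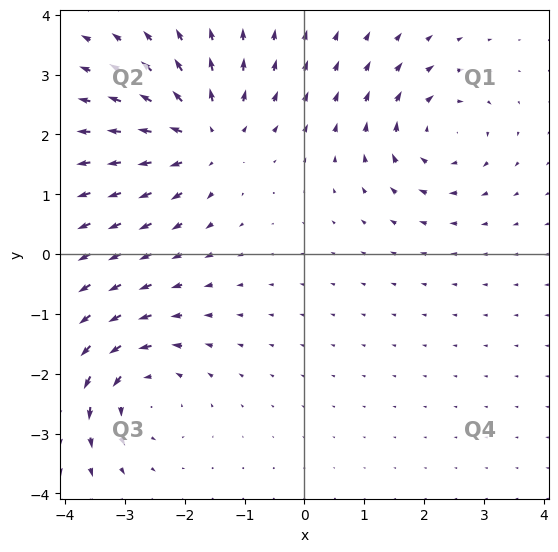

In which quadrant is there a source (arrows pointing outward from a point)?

Q2

The source sits at approximately (-1.7, 2.0), which lies in quadrant Q2. The divergence there is about +5, positive as expected for a source.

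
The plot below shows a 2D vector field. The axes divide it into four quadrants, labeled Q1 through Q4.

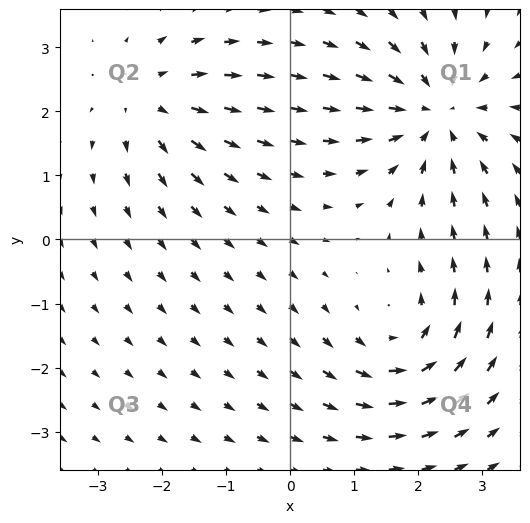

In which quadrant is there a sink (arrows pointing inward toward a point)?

The sink sits at approximately (2.3, 2.0), which lies in quadrant Q1. The divergence there is about -4, negative as expected for a sink.

Q1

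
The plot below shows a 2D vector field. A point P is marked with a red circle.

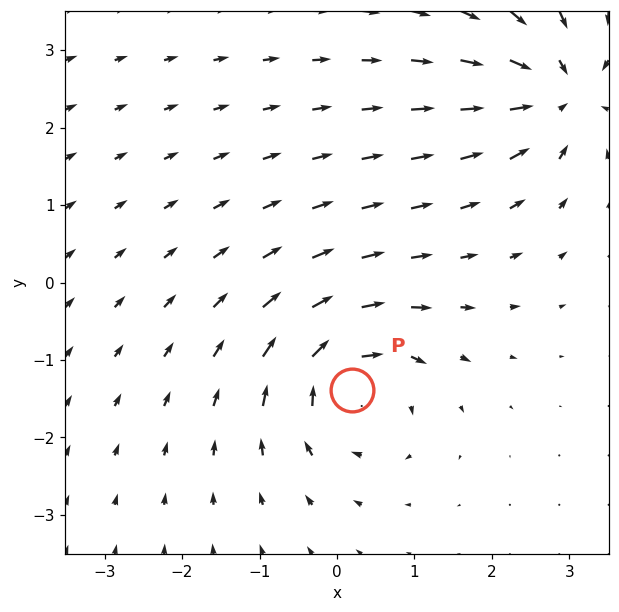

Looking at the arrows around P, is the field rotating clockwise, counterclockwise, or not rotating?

clockwise

Near P at (0.2, -1.4) the arrows circulate clockwise. The curl (z-component) there is about -6; negative curl means clockwise rotation.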